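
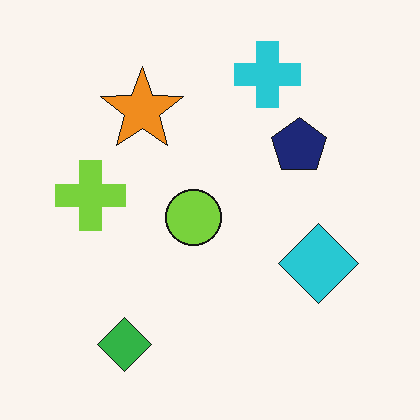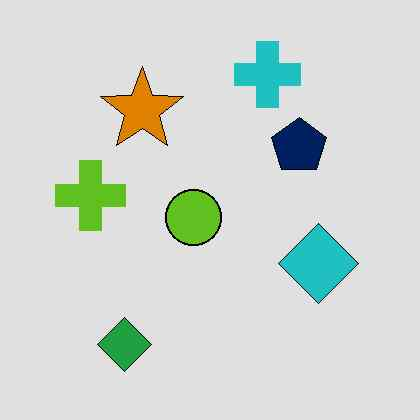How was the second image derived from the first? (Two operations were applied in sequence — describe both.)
It was posterized to a reduced palette, then JPEG-compressed with visible artifacts.

Each flat color has snapped to a coarser quantized level — most visibly, the near-white background has dropped to a flat grey. Blocky 8×8 compression artifacts appear around shape edges and the flat background shows ringing — characteristic JPEG degradation.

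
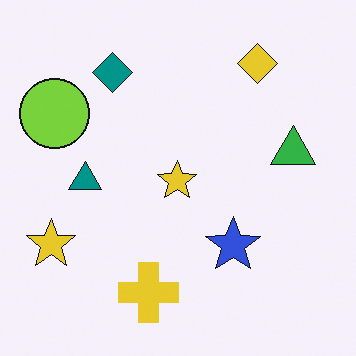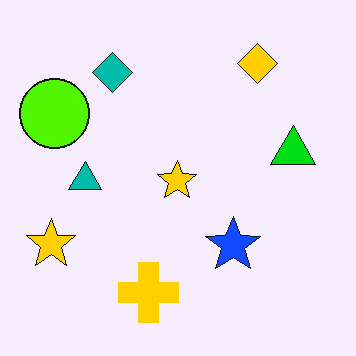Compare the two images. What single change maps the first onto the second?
The image was heavily oversaturated.

All colors are more vivid — a global saturation change.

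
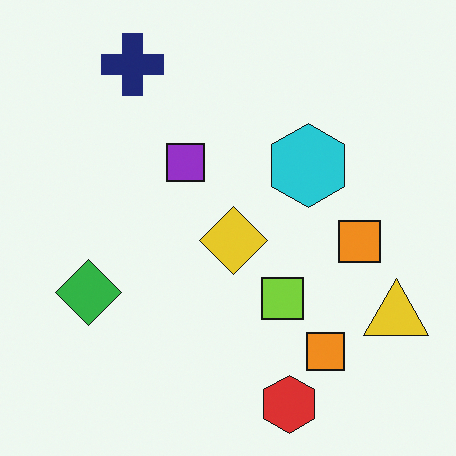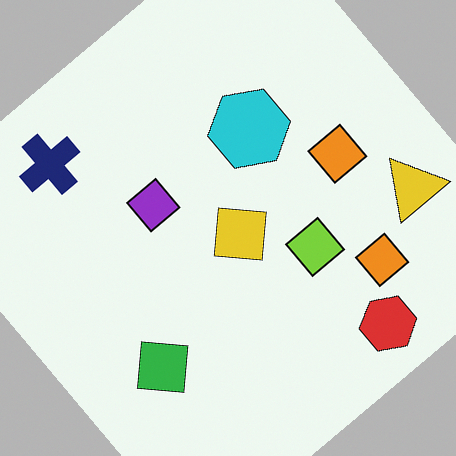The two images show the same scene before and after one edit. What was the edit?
This is the original image rotated counter-clockwise by a large amount — several tens of degrees.

Every shape is tilted by the same angle and the image corners show triangular fill wedges — a whole-image rotation by a non-right angle.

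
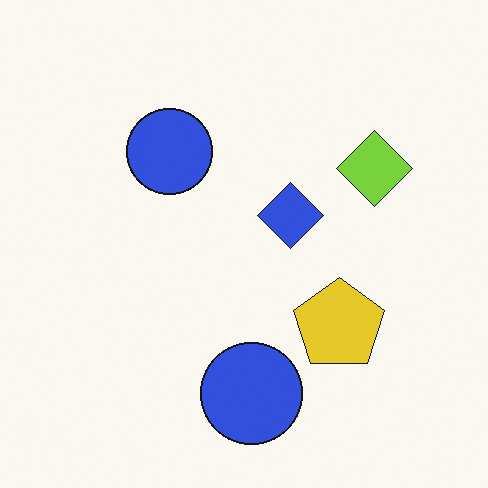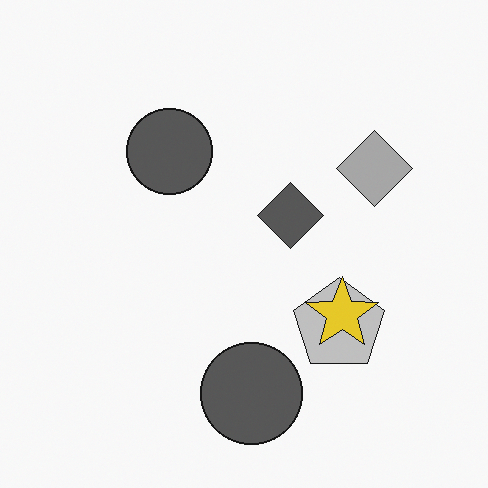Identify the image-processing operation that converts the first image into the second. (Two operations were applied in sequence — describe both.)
It was converted to grayscale, then overlaid with an additional yellow star.

All color is removed — every shape is now a shade of grey. A yellow star appears in the second image that is absent from the first.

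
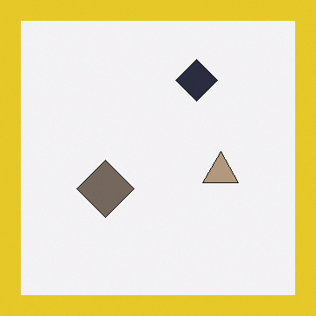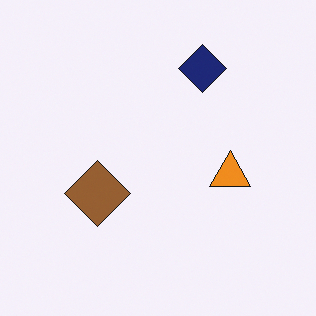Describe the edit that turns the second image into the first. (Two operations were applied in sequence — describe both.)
This is the original image heavily desaturated, then framed with a yellow border.

All colors are more muted and greyish — a global saturation change. A solid yellow frame runs around the edge of the first image, with the content slightly shrunk inside it.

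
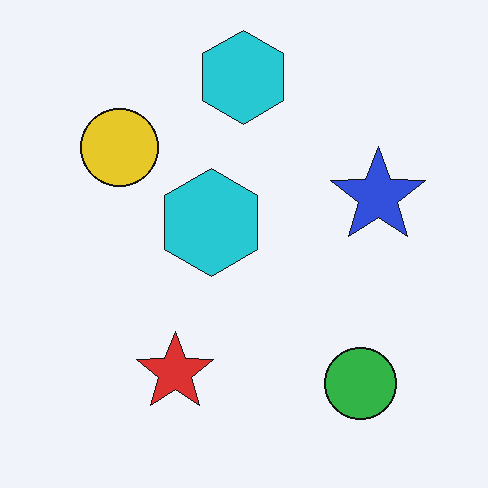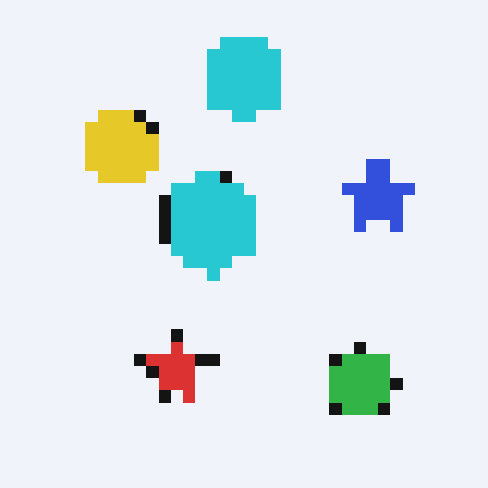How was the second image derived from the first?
The image was heavily pixelated into large blocks.

Shapes are reduced to large square blocks; fine edges and outlines are lost — a downscale-then-upscale (mosaic) effect.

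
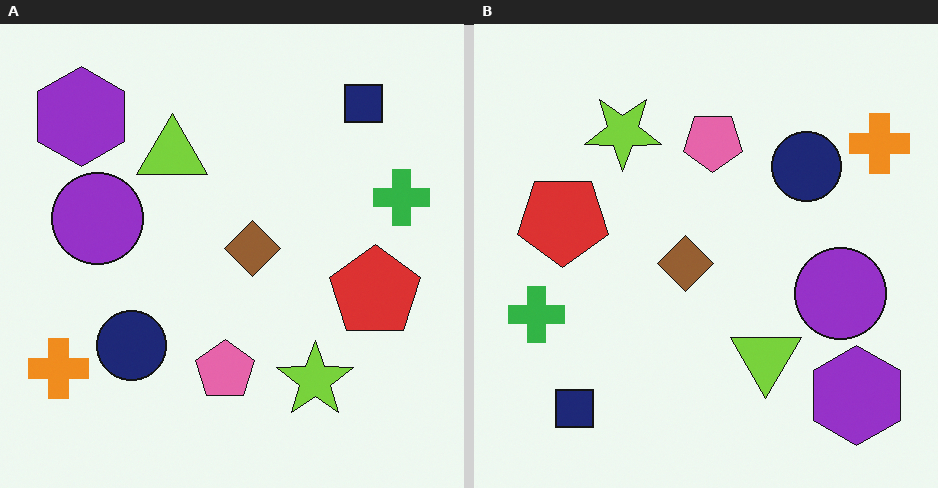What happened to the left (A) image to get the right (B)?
The right (B) image is the left (A) rotated 180°.

The orange cross sits in the bottom-left of the left (A) image and the top-right of the right (B) — consistent with a whole-image 180° rotation.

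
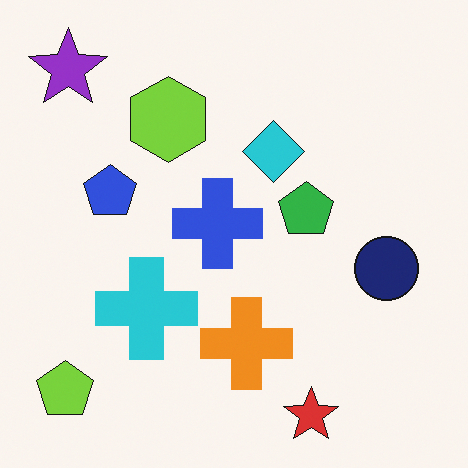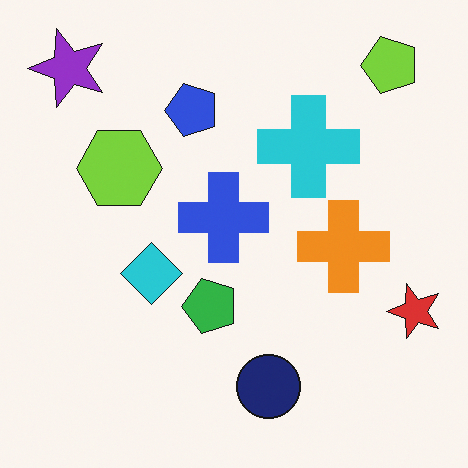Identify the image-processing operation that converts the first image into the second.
The image was transposed (reflected across the top-left ↔ bottom-right diagonal).

Shapes have swapped their row and column positions — what was in the top-right is now in the bottom-left — a diagonal reflection.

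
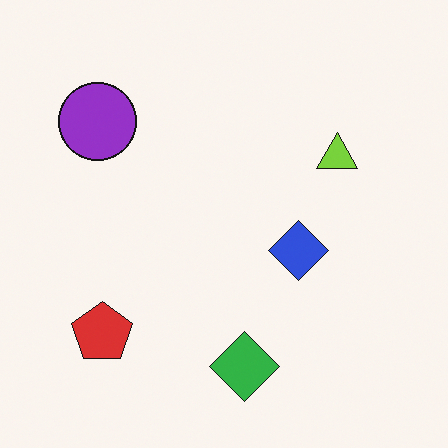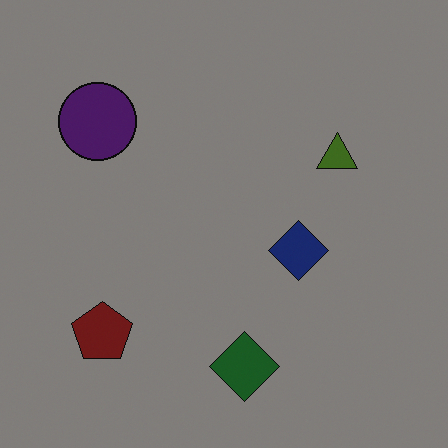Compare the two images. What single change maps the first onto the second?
The transformation is: darkened a lot.

Every pixel — background and shapes alike — is uniformly darkened.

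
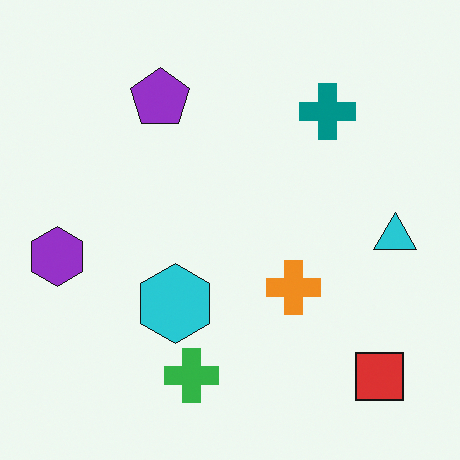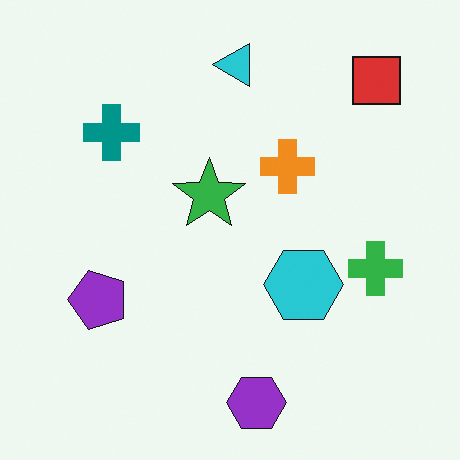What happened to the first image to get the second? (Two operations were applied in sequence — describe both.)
It was rotated 90° counter-clockwise, then overlaid with an additional green star.

The red square sits in the bottom-right of the first image and the top-right of the second — consistent with a whole-image 90° counter-clockwise rotation. A green star appears in the second image that is absent from the first.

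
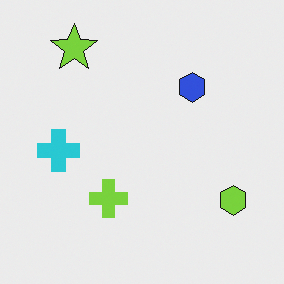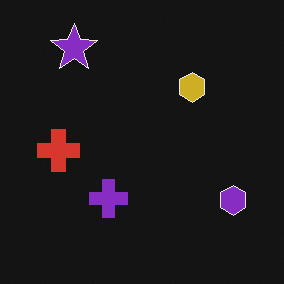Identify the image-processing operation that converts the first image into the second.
The image was color-inverted (negative).

The light background has become dark and every shape's color is its complement — a photographic negative.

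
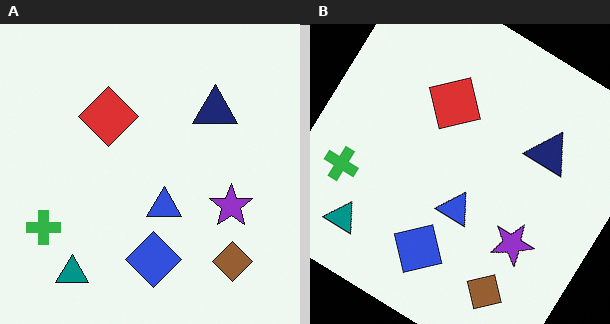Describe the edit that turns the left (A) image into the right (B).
The image was rotated clockwise by a large amount — several tens of degrees.

Every shape is tilted by the same angle and the image corners show triangular fill wedges — a whole-image rotation by a non-right angle.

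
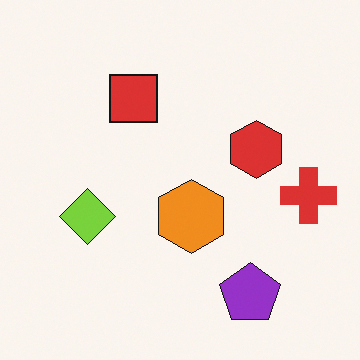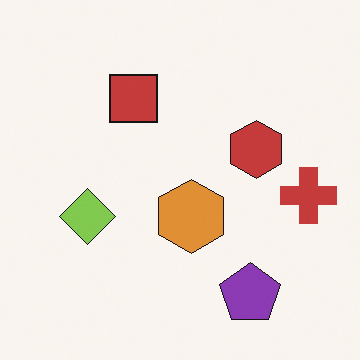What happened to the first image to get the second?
Slightly desaturated.

All colors are more muted and greyish — a global saturation change.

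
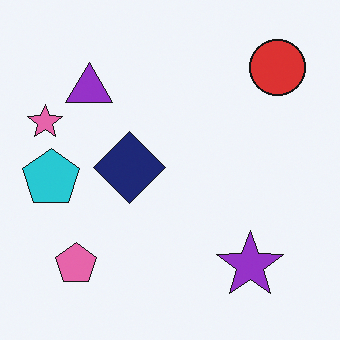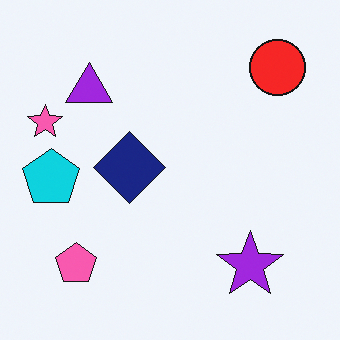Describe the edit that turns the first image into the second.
The transformation is: slightly oversaturated.

All colors are more vivid — a global saturation change.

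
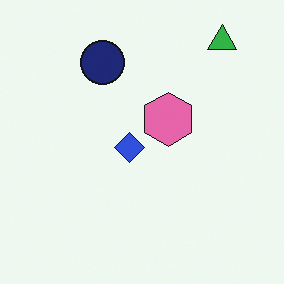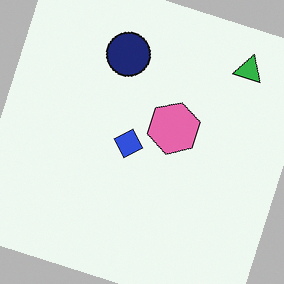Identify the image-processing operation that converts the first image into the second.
The second image is the first rotated clockwise by a clearly visible amount.

Every shape is tilted by the same angle and the image corners show triangular fill wedges — a whole-image rotation by a non-right angle.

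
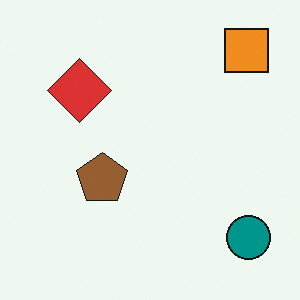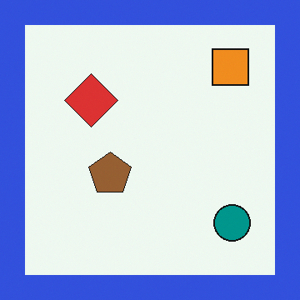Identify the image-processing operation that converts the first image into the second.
Framed with a blue border.

A solid blue frame runs around the edge of the second image, with the content slightly shrunk inside it.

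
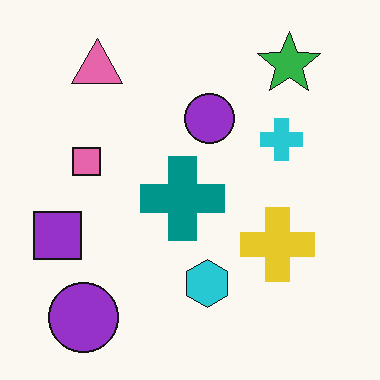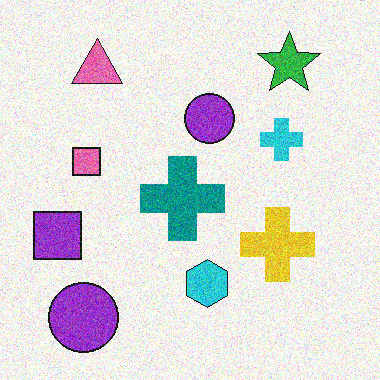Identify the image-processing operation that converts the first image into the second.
This is the original image degraded with visible gaussian noise.

Random speckle covers the whole image, including the flat background.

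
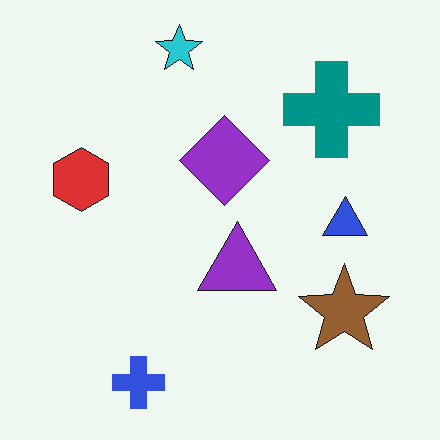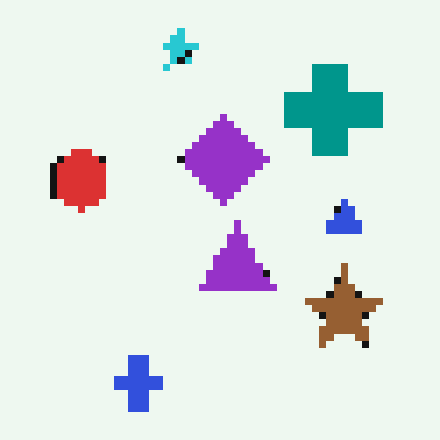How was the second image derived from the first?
The transformation is: pixelated into visible square blocks.

Shapes are reduced to large square blocks; fine edges and outlines are lost — a downscale-then-upscale (mosaic) effect.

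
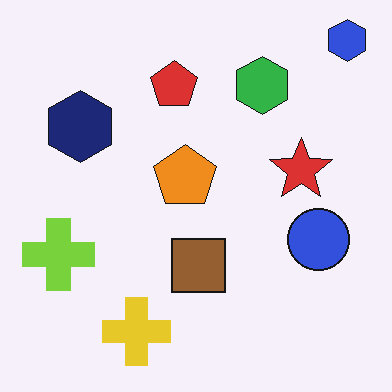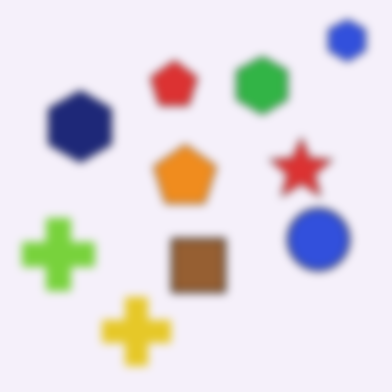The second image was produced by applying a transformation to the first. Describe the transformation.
It was moderately blurred.

Shape edges and outlines are uniformly softened across the whole image.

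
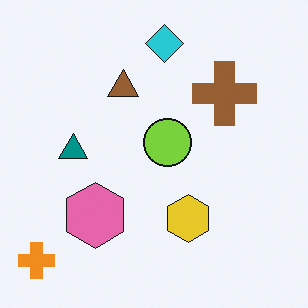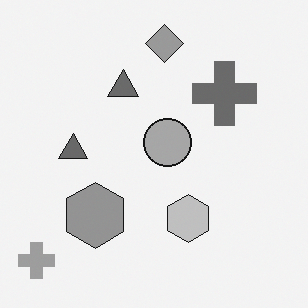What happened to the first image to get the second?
The image was converted to grayscale.

All color is removed — every shape is now a shade of grey.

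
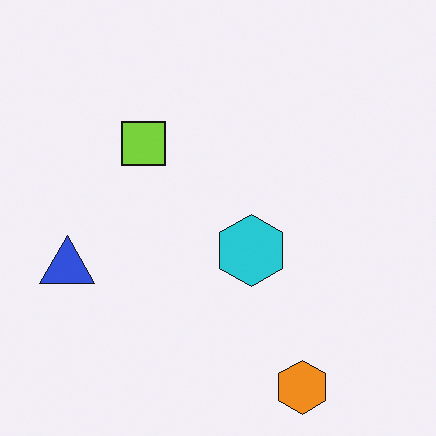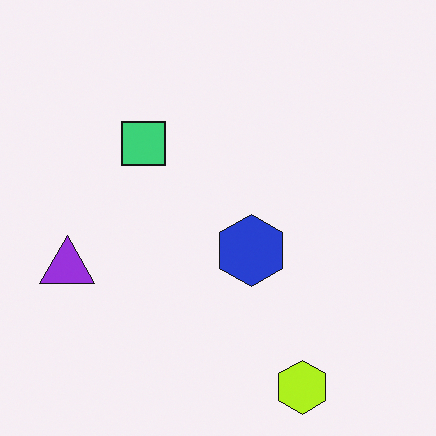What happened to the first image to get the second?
The transformation is: hue-shifted slightly.

Every shape's color has rotated by the same amount around the hue wheel — a uniform hue shift.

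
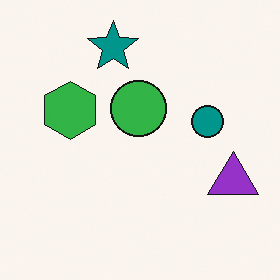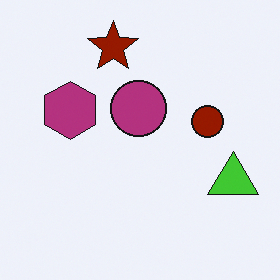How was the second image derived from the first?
The image was hue-shifted by a large amount.

Every shape's color has rotated by the same amount around the hue wheel — a uniform hue shift.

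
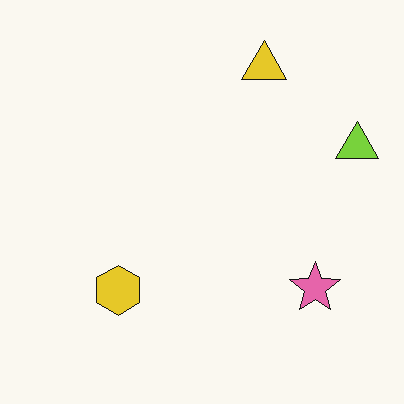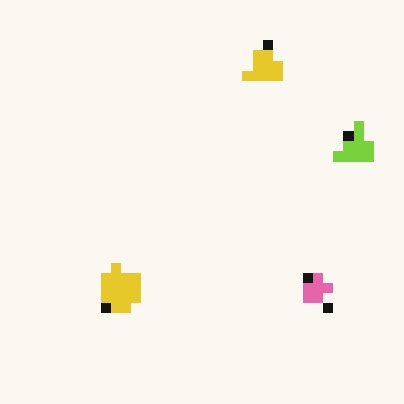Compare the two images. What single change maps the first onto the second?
Heavily pixelated into large blocks.

Shapes are reduced to large square blocks; fine edges and outlines are lost — a downscale-then-upscale (mosaic) effect.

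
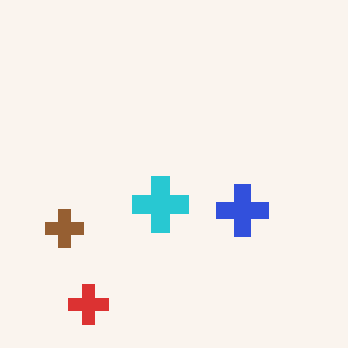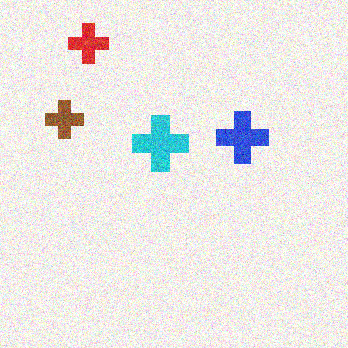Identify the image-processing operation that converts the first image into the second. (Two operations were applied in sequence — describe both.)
Flipped vertically (top ↔ bottom), then degraded with visible gaussian noise.

The red cross is in the bottom-left of the first image and the top-left of the second — shapes on opposite sides of the horizontal midline have swapped in a mirror flip. Random speckle covers the whole image, including the flat background.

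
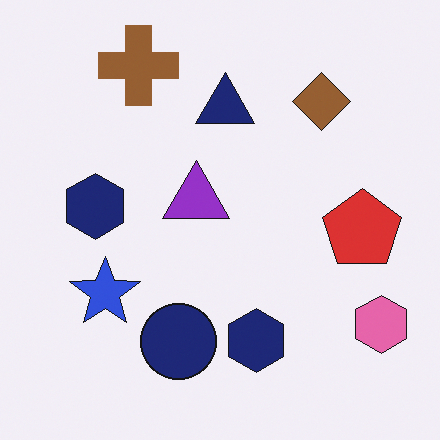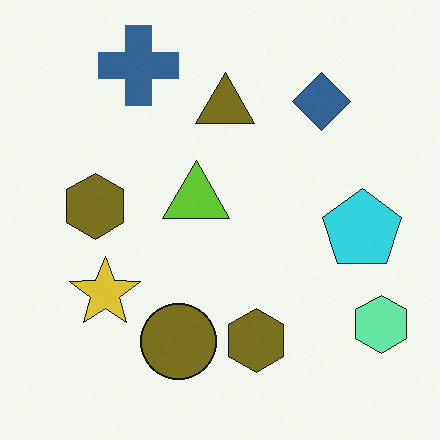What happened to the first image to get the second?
The transformation is: hue-shifted by a large amount.

Every shape's color has rotated by the same amount around the hue wheel — a uniform hue shift.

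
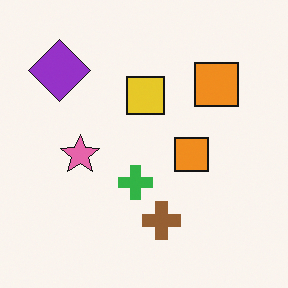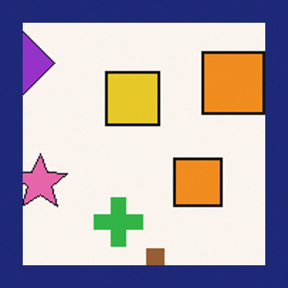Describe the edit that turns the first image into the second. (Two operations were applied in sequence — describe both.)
The image was cropped to a noticeably smaller region and rescaled, then framed with a navy border.

The visible shapes are larger and the field of view is narrower; shapes near the original edges may be partly or wholly outside the frame — a crop-and-rescale. A solid navy frame runs around the edge of the second image, with the content slightly shrunk inside it.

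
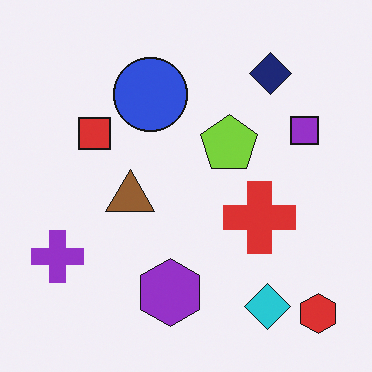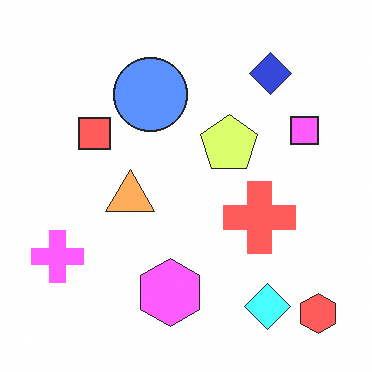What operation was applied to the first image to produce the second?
The second image is the first brightened a lot.

Every pixel — background and shapes alike — is uniformly brightened.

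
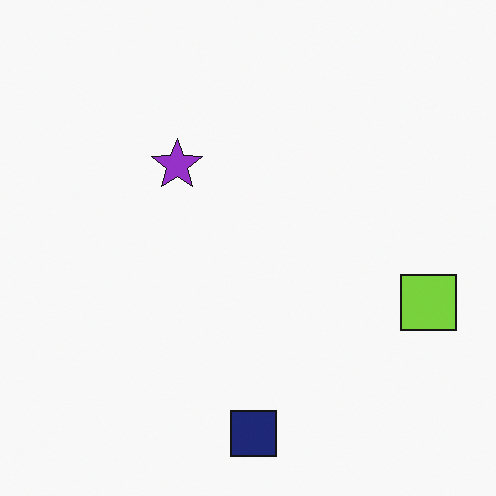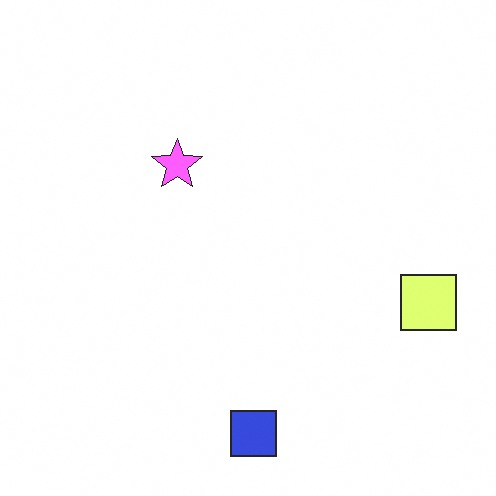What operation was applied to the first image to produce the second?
This is the original image noticeably brightened.

Every pixel — background and shapes alike — is uniformly brightened.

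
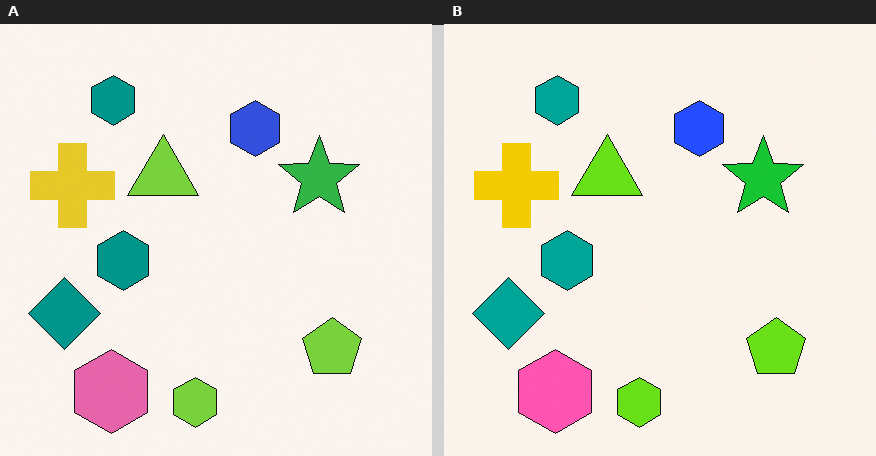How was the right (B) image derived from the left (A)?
Slightly oversaturated.

All colors are more vivid — a global saturation change.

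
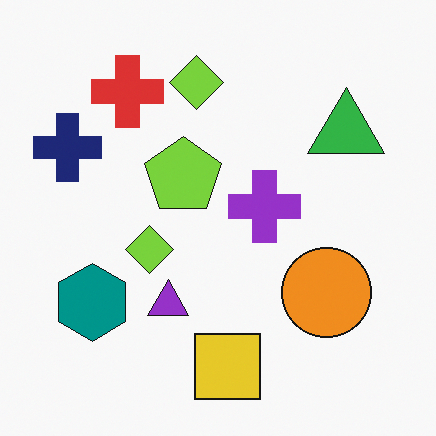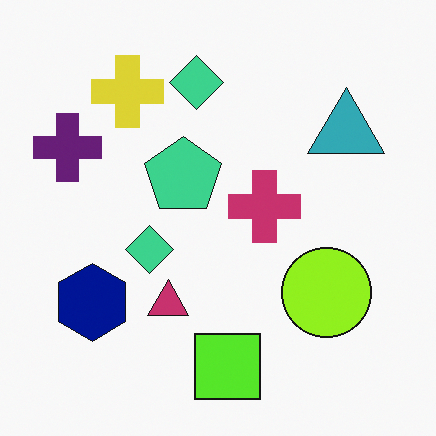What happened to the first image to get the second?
The second image is the first hue-shifted slightly.

Every shape's color has rotated by the same amount around the hue wheel — a uniform hue shift.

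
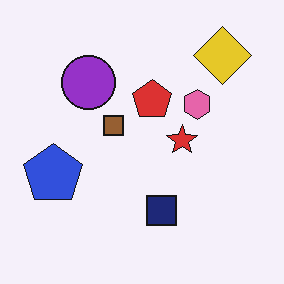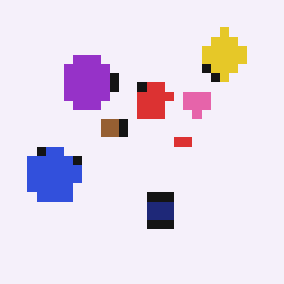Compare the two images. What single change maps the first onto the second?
The transformation is: heavily pixelated into large blocks.

Shapes are reduced to large square blocks; fine edges and outlines are lost — a downscale-then-upscale (mosaic) effect.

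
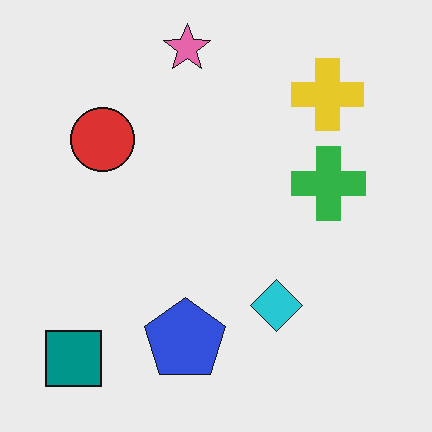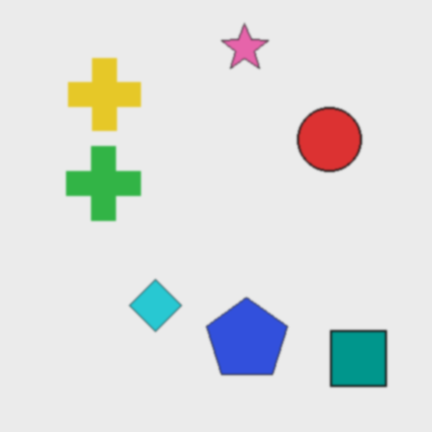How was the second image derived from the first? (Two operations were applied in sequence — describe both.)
The transformation is: given a subtle gaussian blur, then flipped horizontally (left ↔ right).

Shape edges and outlines are uniformly softened across the whole image. The teal square is in the bottom-left of the first image and the bottom-right of the second — shapes on opposite sides of the vertical midline have swapped in a mirror flip.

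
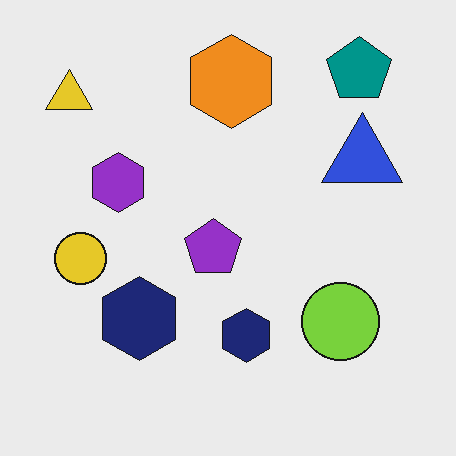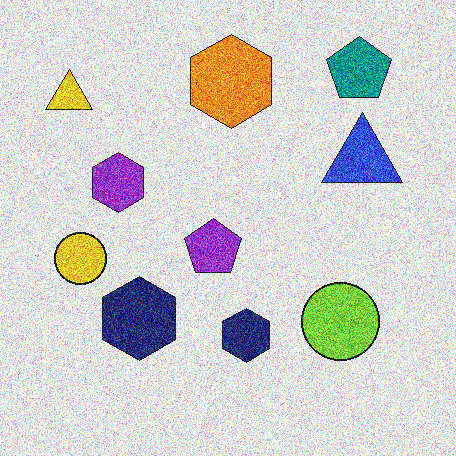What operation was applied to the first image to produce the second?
The second image is the first degraded with heavy additive noise.

Random speckle covers the whole image, including the flat background.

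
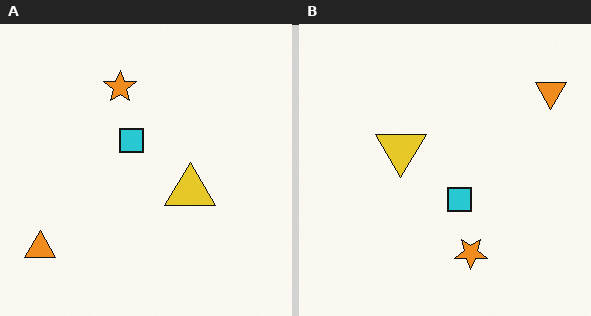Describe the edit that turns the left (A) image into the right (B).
The image was rotated 180°.

The orange triangle sits in the bottom-left of the left (A) image and the top-right of the right (B) — consistent with a whole-image 180° rotation.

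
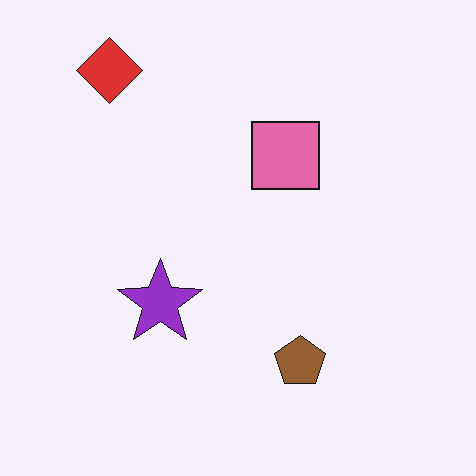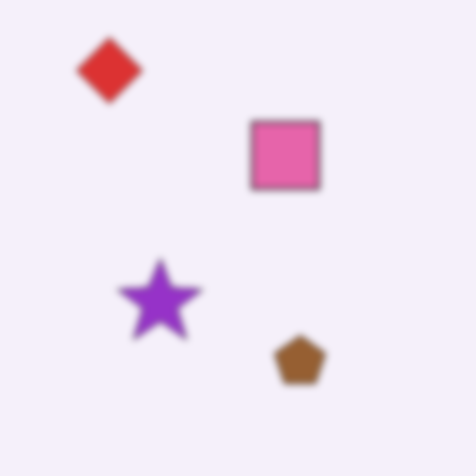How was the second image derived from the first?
It was noticeably gaussian-blurred.

Shape edges and outlines are uniformly softened across the whole image.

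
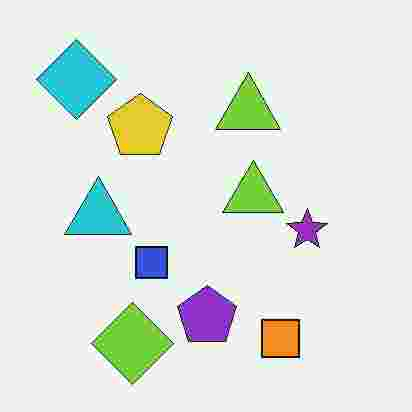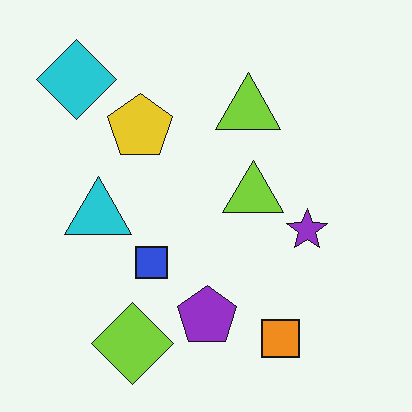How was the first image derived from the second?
The transformation is: degraded with heavy JPEG compression.

Blocky 8×8 compression artifacts appear around shape edges and the flat background shows ringing — characteristic JPEG degradation.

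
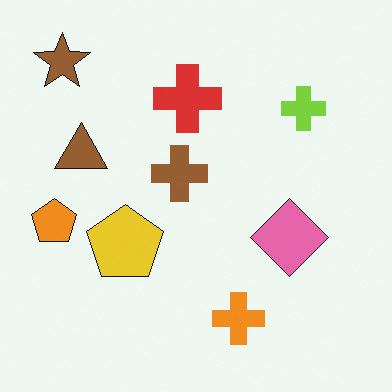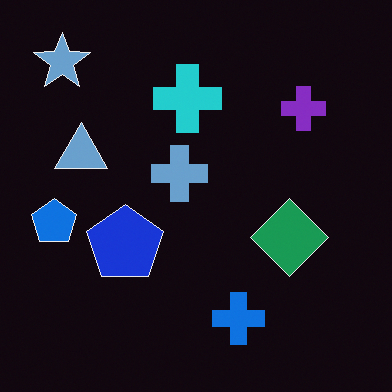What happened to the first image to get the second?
This is the original image color-inverted (negative).

The light background has become dark and every shape's color is its complement — a photographic negative.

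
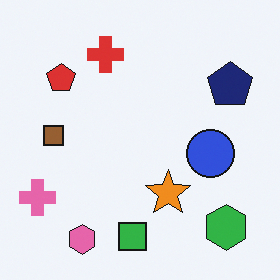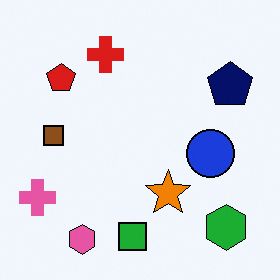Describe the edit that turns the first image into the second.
The image was given slightly increased contrast.

Tones are pushed away from mid-grey across the whole image — a global contrast change.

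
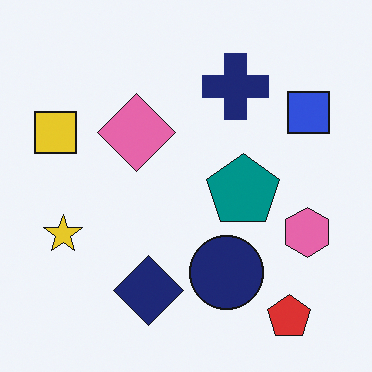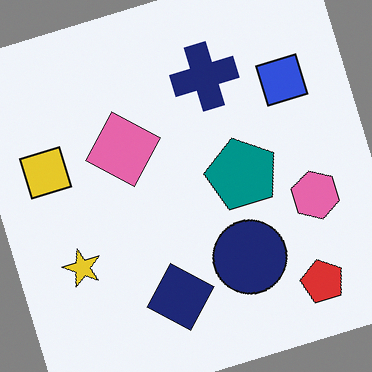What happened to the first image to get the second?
The transformation is: rotated counter-clockwise by a moderate amount.

Every shape is tilted by the same angle and the image corners show triangular fill wedges — a whole-image rotation by a non-right angle.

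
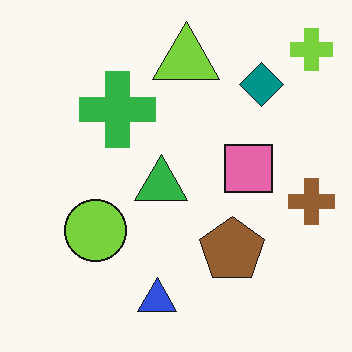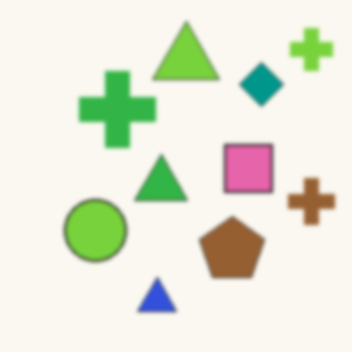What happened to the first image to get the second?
The second image is the first slightly softened.

Shape edges and outlines are uniformly softened across the whole image.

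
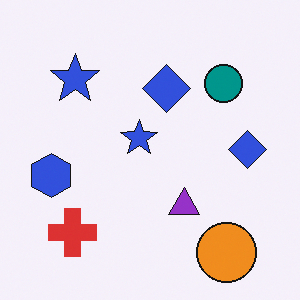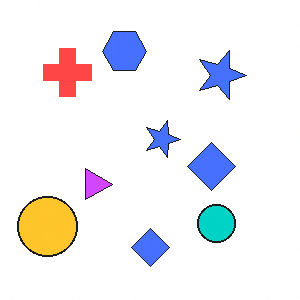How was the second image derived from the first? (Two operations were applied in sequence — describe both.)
The transformation is: noticeably brightened, then rotated 90° clockwise.

Every pixel — background and shapes alike — is uniformly brightened. The orange circle sits in the bottom-right of the first image and the bottom-left of the second — consistent with a whole-image 90° clockwise rotation.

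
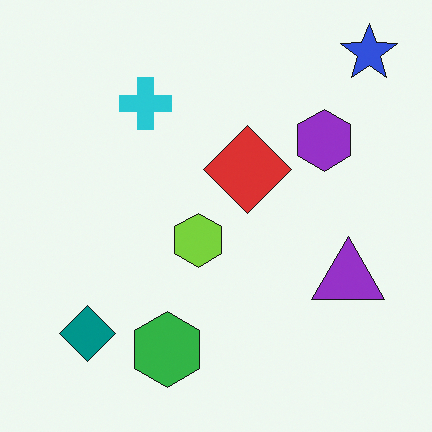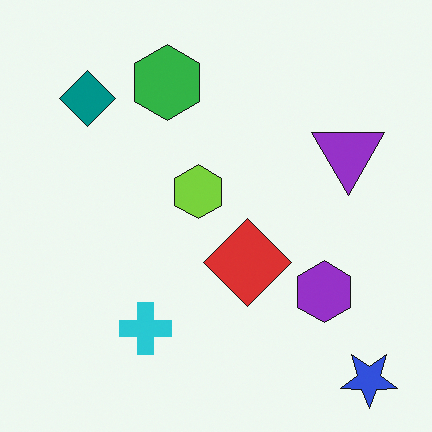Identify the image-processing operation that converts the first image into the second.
The image was flipped vertically (top ↔ bottom).

The blue star is in the top-right of the first image and the bottom-right of the second — shapes on opposite sides of the horizontal midline have swapped in a mirror flip.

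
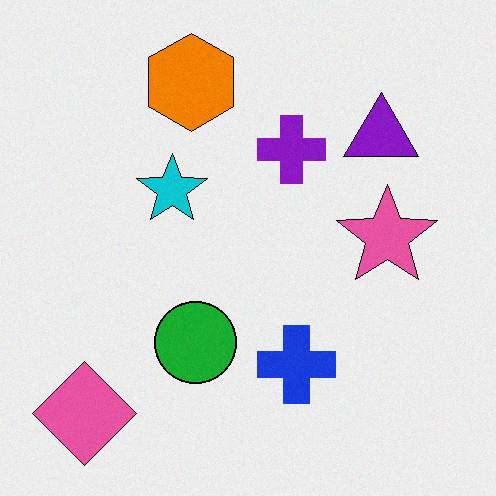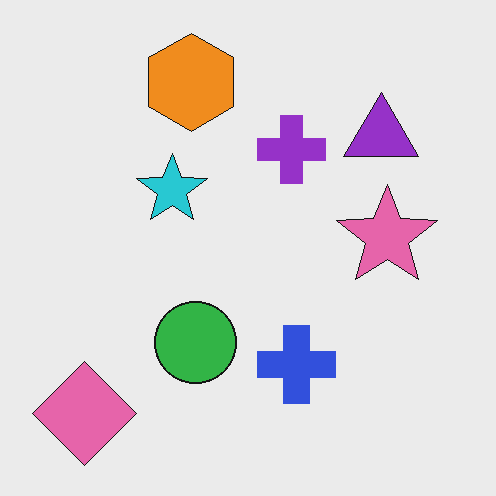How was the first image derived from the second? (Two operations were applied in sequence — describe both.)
It was given slightly increased contrast, then degraded with subtle gaussian noise.

Tones are pushed away from mid-grey across the whole image — a global contrast change. Random speckle covers the whole image, including the flat background.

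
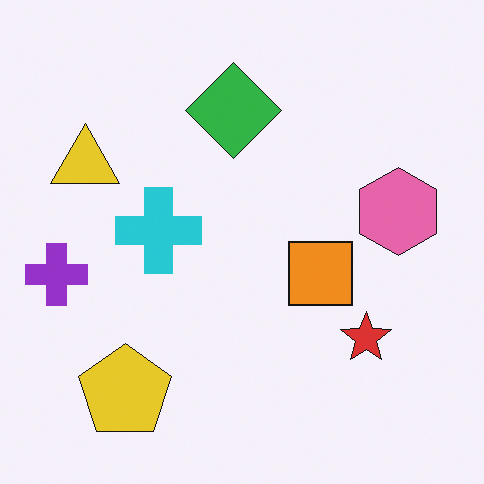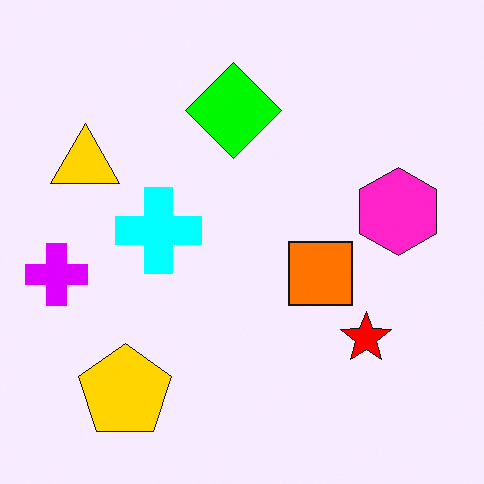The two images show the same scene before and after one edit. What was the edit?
Made much more vivid (saturation change).

All colors are more vivid — a global saturation change.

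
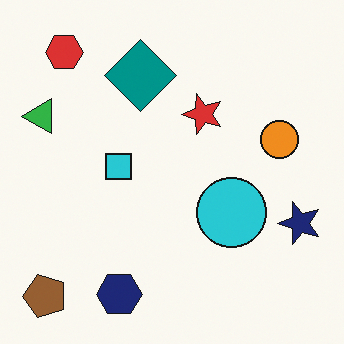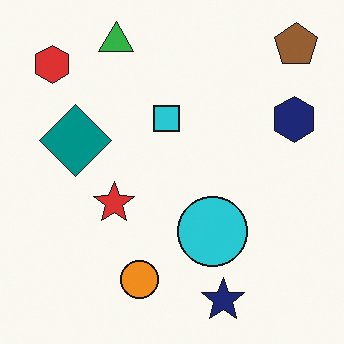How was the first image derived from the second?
The transformation is: transposed (reflected across the top-left ↔ bottom-right diagonal).

Shapes have swapped their row and column positions — what was in the top-right is now in the bottom-left — a diagonal reflection.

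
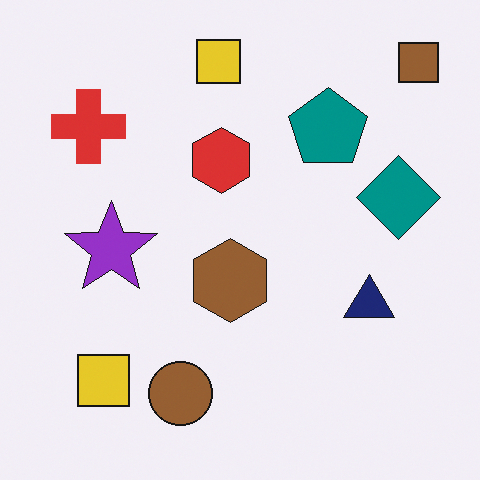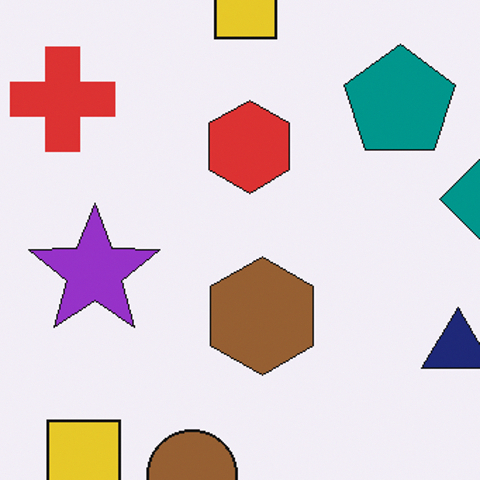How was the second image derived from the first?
The transformation is: cropped to a modestly smaller region and rescaled.

The visible shapes are larger and the field of view is narrower; shapes near the original edges may be partly or wholly outside the frame — a crop-and-rescale.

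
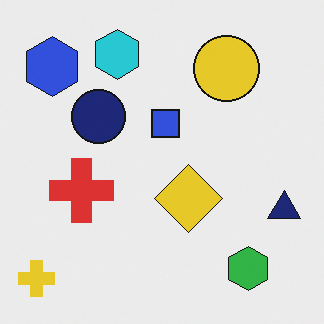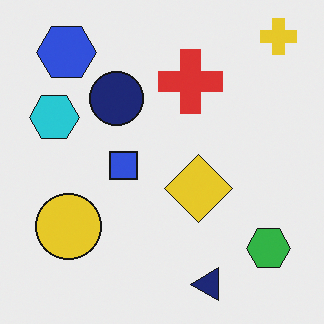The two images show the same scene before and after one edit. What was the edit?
Transposed (reflected across the top-left ↔ bottom-right diagonal).

Shapes have swapped their row and column positions — what was in the top-right is now in the bottom-left — a diagonal reflection.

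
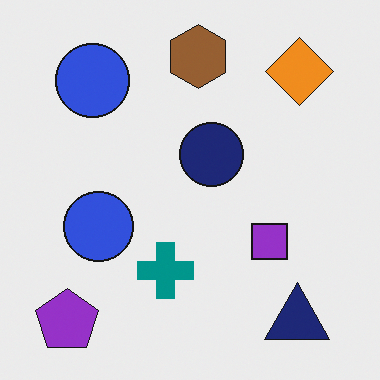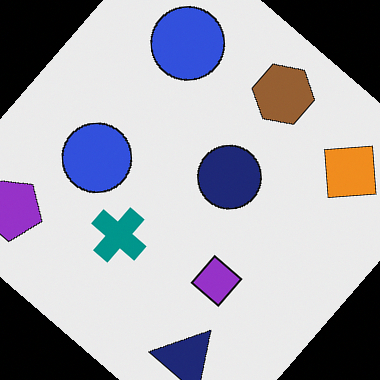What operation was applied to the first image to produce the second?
The image was rotated clockwise by a large amount — several tens of degrees.

Every shape is tilted by the same angle and the image corners show triangular fill wedges — a whole-image rotation by a non-right angle.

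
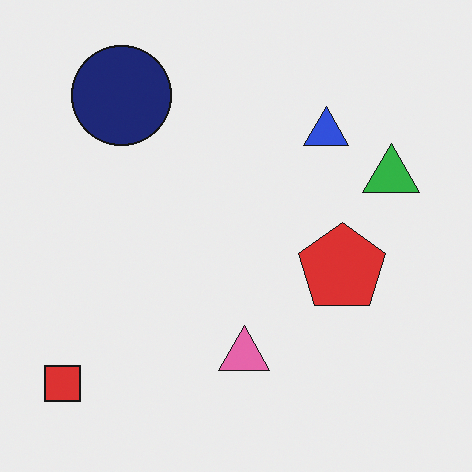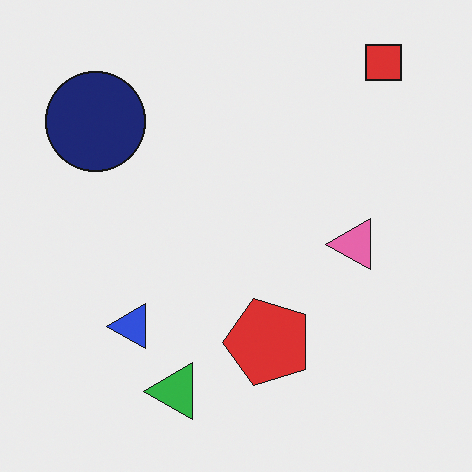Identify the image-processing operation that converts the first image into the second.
The image was transposed (reflected across the top-left ↔ bottom-right diagonal).

Shapes have swapped their row and column positions — what was in the top-right is now in the bottom-left — a diagonal reflection.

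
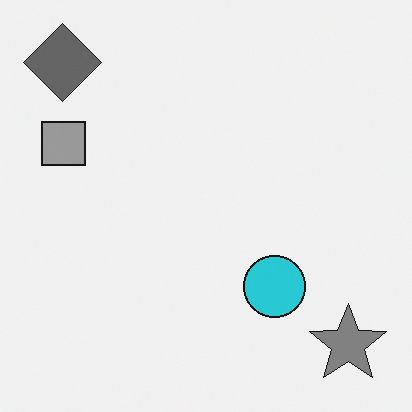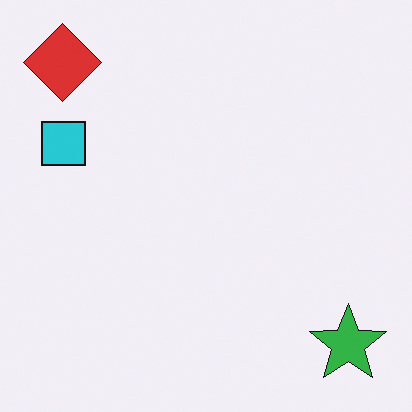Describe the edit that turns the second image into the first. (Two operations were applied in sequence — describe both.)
Converted to grayscale, then overlaid with an additional cyan circle.

All color is removed — every shape is now a shade of grey. A cyan circle appears in the first image that is absent from the second.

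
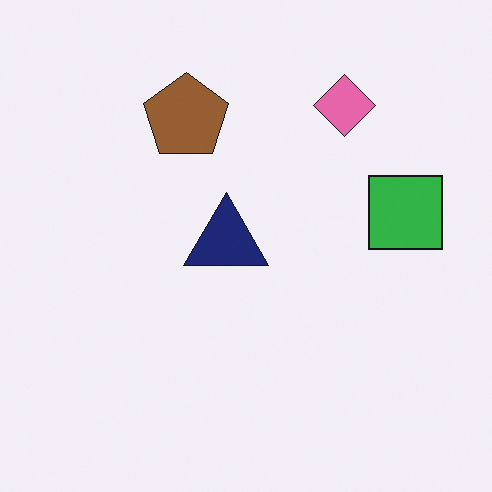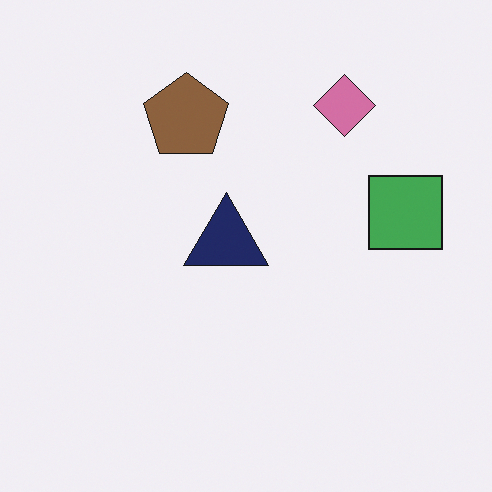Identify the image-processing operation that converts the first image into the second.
It was slightly desaturated.

All colors are more muted and greyish — a global saturation change.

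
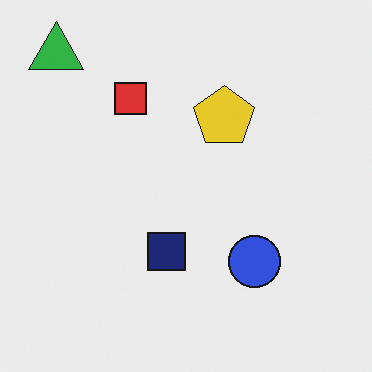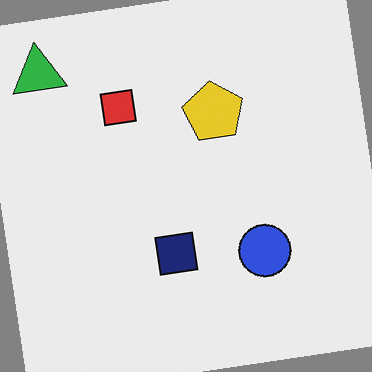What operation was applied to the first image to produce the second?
The image was rotated counter-clockwise by a slight angle.

Every shape is tilted by the same angle and the image corners show triangular fill wedges — a whole-image rotation by a non-right angle.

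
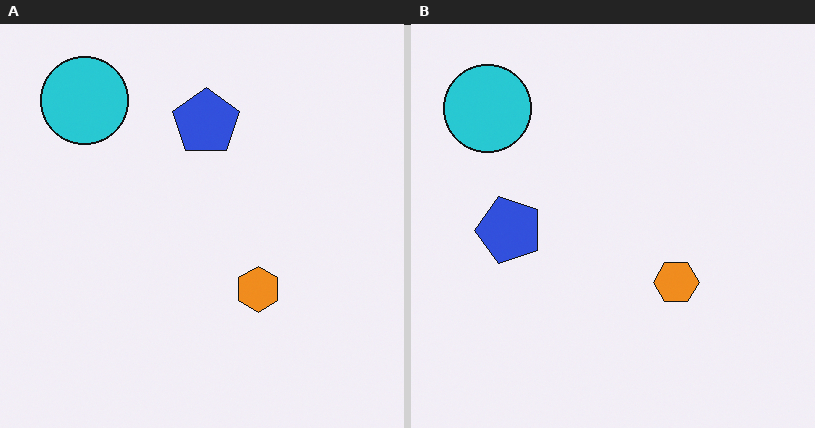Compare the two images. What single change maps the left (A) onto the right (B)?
Transposed (reflected across the top-left ↔ bottom-right diagonal).

Shapes have swapped their row and column positions — what was in the top-right is now in the bottom-left — a diagonal reflection.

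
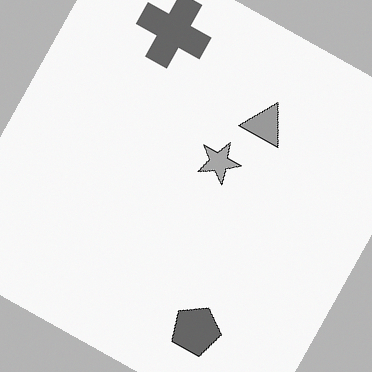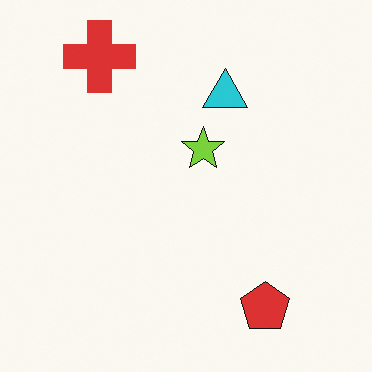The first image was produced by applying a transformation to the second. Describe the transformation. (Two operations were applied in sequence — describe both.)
It was converted to grayscale, then rotated clockwise by a moderate amount.

All color is removed — every shape is now a shade of grey. Every shape is tilted by the same angle and the image corners show triangular fill wedges — a whole-image rotation by a non-right angle.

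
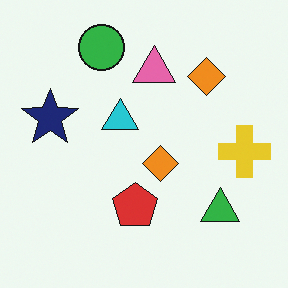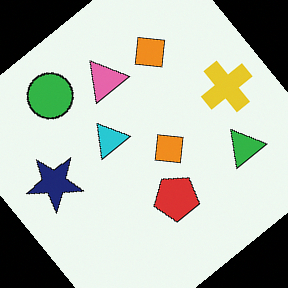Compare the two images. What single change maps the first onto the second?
This is the original image rotated counter-clockwise by a large amount — several tens of degrees.

Every shape is tilted by the same angle and the image corners show triangular fill wedges — a whole-image rotation by a non-right angle.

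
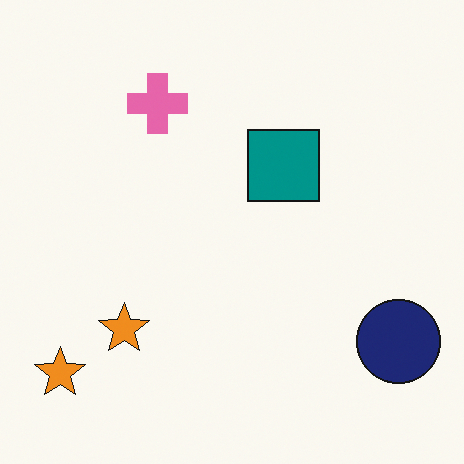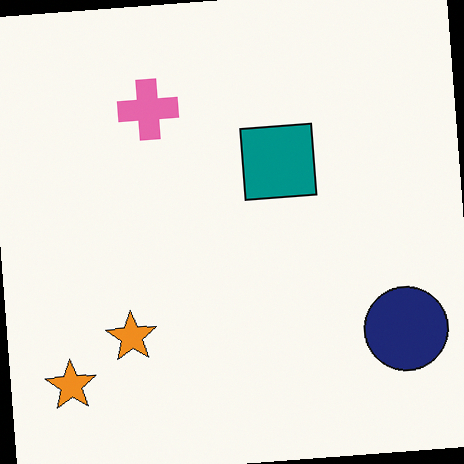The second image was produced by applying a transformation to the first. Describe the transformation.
Rotated counter-clockwise by a few degrees.

Every shape is tilted by the same angle and the image corners show triangular fill wedges — a whole-image rotation by a non-right angle.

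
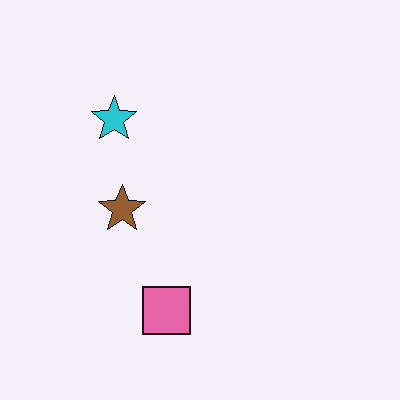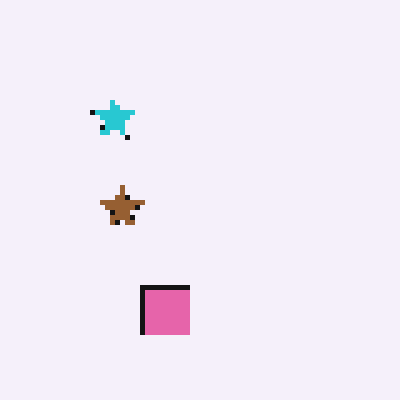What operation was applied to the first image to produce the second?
The second image is the first mildly pixelated.

Shapes are reduced to large square blocks; fine edges and outlines are lost — a downscale-then-upscale (mosaic) effect.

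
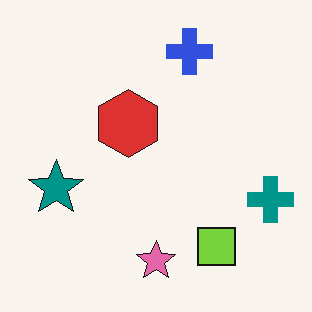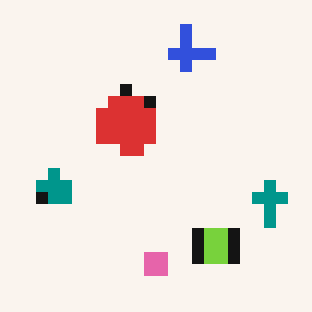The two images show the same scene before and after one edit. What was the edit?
Heavily pixelated into large blocks.

Shapes are reduced to large square blocks; fine edges and outlines are lost — a downscale-then-upscale (mosaic) effect.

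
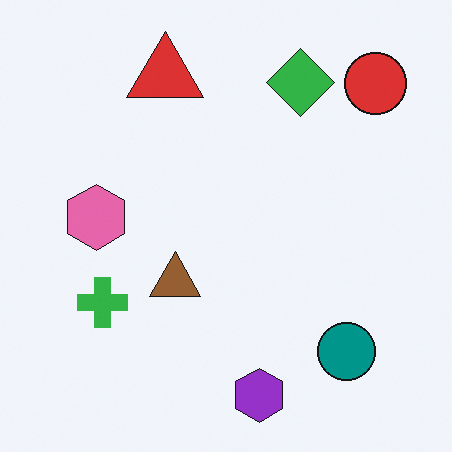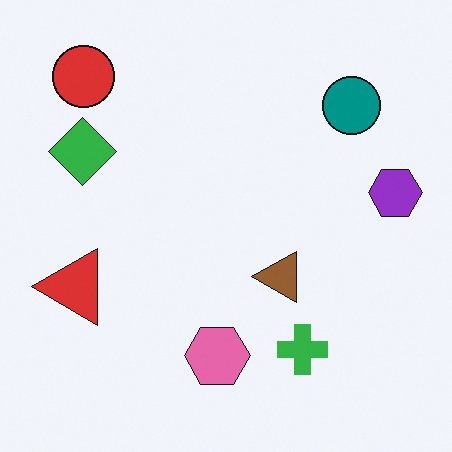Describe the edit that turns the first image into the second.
It was rotated 90° counter-clockwise.

The red circle sits in the top-right of the first image and the top-left of the second — consistent with a whole-image 90° counter-clockwise rotation.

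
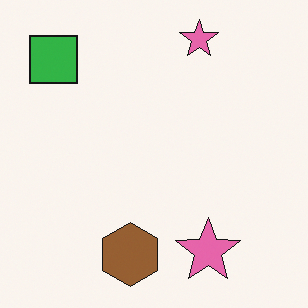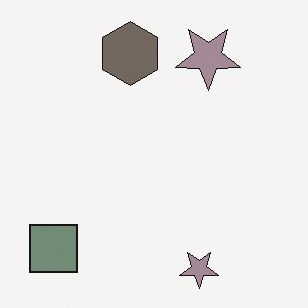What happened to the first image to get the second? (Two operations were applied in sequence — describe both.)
It was flipped vertically (top ↔ bottom), then heavily desaturated.

The brown hexagon is in the bottom of the first image and the top of the second — shapes on opposite sides of the horizontal midline have swapped in a mirror flip. All colors are more muted and greyish — a global saturation change.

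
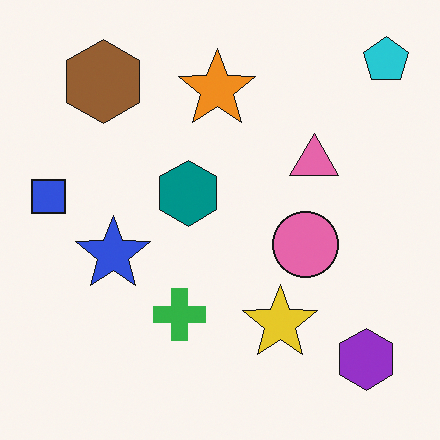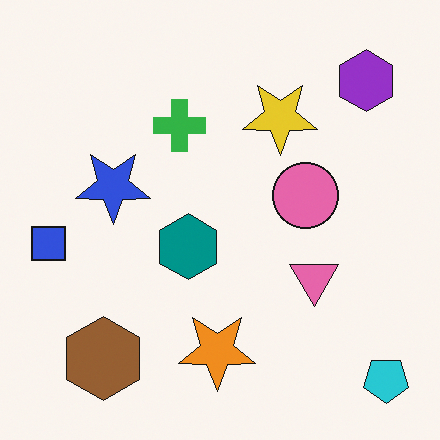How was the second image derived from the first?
The transformation is: flipped vertically (top ↔ bottom).

The cyan pentagon is in the top-right of the first image and the bottom-right of the second — shapes on opposite sides of the horizontal midline have swapped in a mirror flip.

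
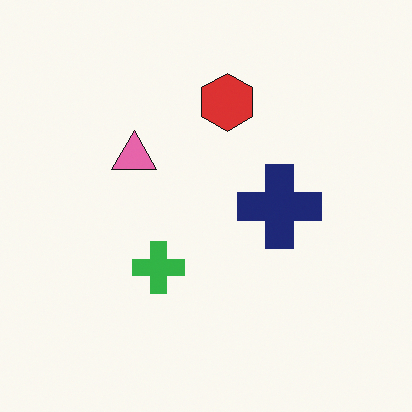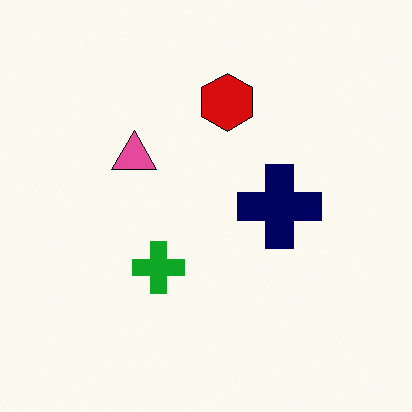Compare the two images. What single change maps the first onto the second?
The second image is the first given slightly increased contrast.

Tones are pushed away from mid-grey across the whole image — a global contrast change.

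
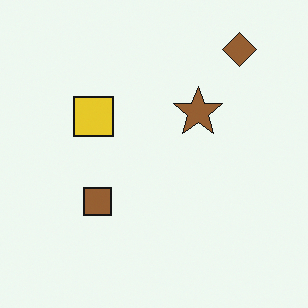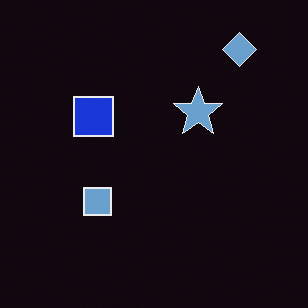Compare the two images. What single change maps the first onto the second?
The image was color-inverted (negative).

The light background has become dark and every shape's color is its complement — a photographic negative.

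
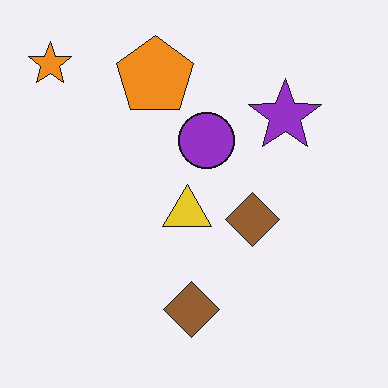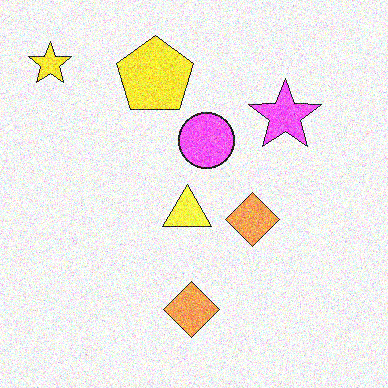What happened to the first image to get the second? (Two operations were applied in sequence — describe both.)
The image was brightened a lot, then degraded with strong gaussian noise.

Every pixel — background and shapes alike — is uniformly brightened. Random speckle covers the whole image, including the flat background.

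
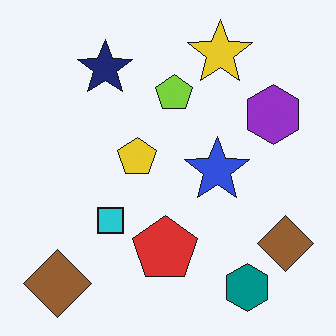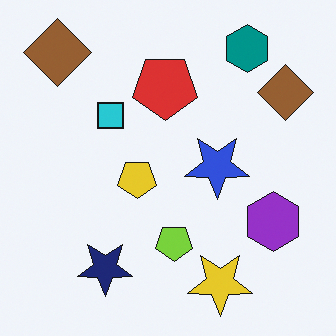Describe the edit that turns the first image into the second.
It was flipped vertically (top ↔ bottom).

The teal hexagon is in the bottom-right of the first image and the top-right of the second — shapes on opposite sides of the horizontal midline have swapped in a mirror flip.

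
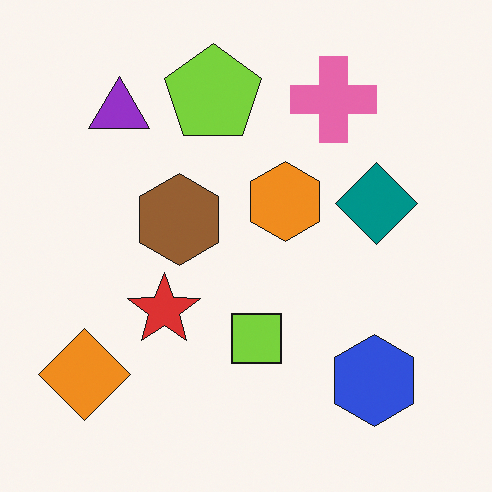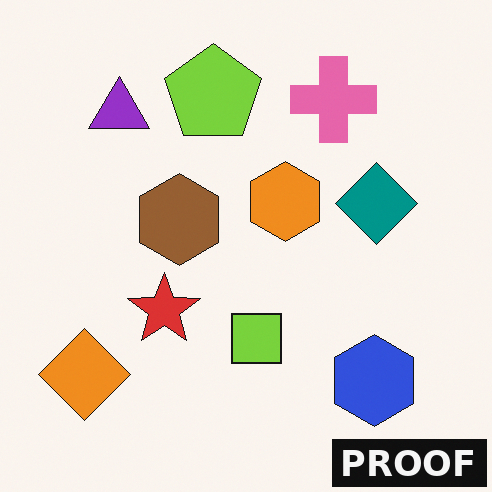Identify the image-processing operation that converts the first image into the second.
The image was watermarked with the text "PROOF" in the lower-right corner.

A dark label reading "PROOF" appears in the lower-right corner.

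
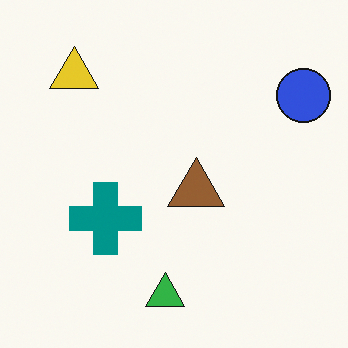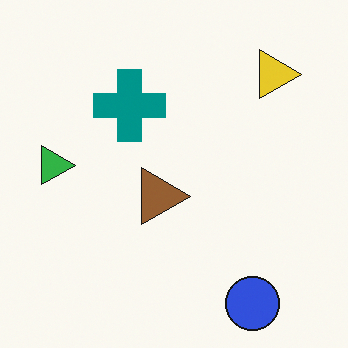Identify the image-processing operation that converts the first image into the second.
This is the original image rotated 90° clockwise.

The blue circle sits in the top-right of the first image and the bottom-right of the second — consistent with a whole-image 90° clockwise rotation.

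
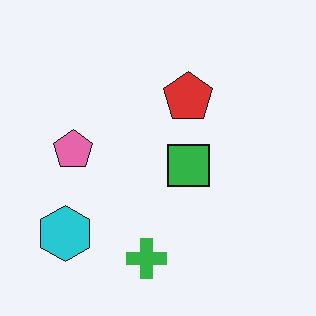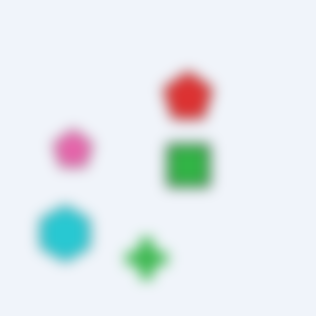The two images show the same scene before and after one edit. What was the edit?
This is the original image strongly gaussian-blurred.

Shape edges and outlines are uniformly softened across the whole image.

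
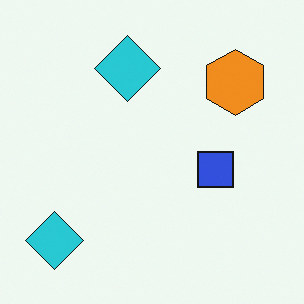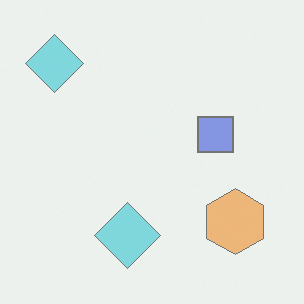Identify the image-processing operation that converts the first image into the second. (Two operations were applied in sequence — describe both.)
It was washed out (contrast reduced), then flipped vertically (top ↔ bottom).

Tones are pushed toward mid-grey across the whole image — a global contrast change. The orange hexagon is in the top-right of the first image and the bottom-right of the second — shapes on opposite sides of the horizontal midline have swapped in a mirror flip.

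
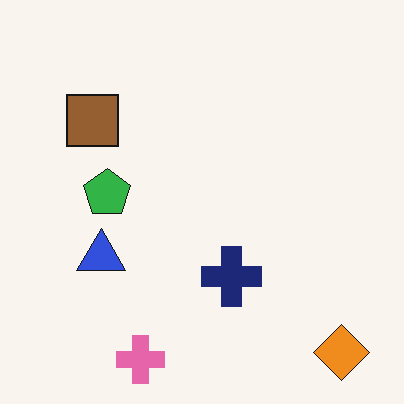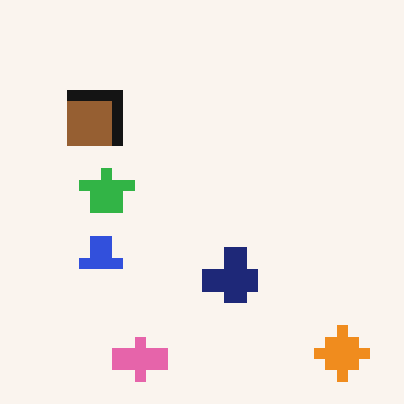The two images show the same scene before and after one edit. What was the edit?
Heavily pixelated into large blocks.

Shapes are reduced to large square blocks; fine edges and outlines are lost — a downscale-then-upscale (mosaic) effect.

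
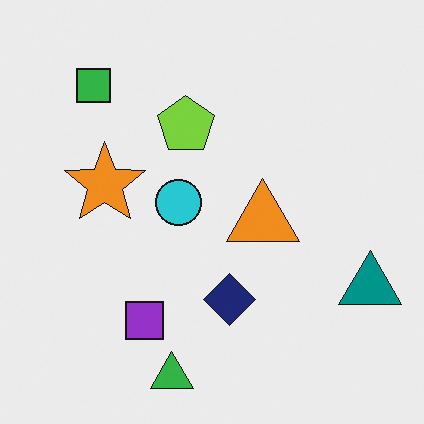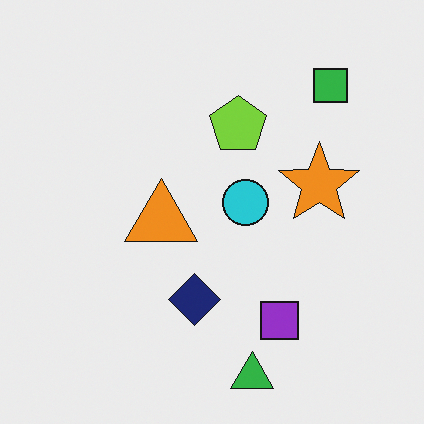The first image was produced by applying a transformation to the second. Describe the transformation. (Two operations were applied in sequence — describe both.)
The first image is the second flipped horizontally (left ↔ right), then overlaid with an additional teal triangle.

The green square is in the top-right of the second image and the top-left of the first — shapes on opposite sides of the vertical midline have swapped in a mirror flip. A teal triangle appears in the first image that is absent from the second.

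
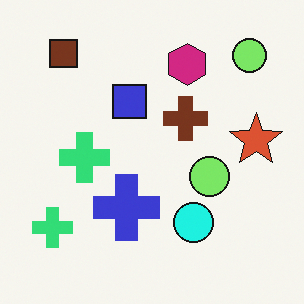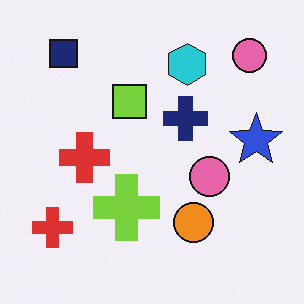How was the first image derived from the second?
Hue-shifted through roughly a third of the color wheel.

Every shape's color has rotated by the same amount around the hue wheel — a uniform hue shift.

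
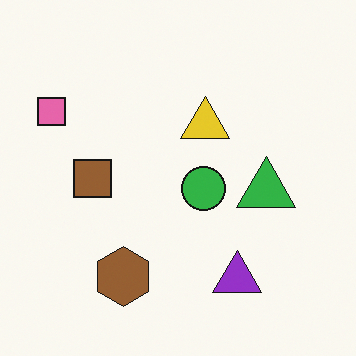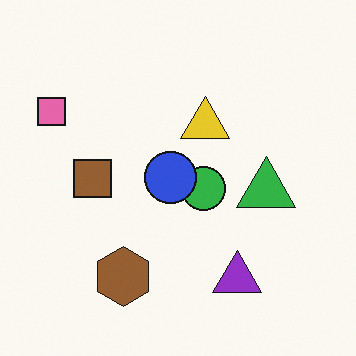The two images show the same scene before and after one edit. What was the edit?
It was overlaid with an additional blue circle.

A blue circle appears in the second image that is absent from the first.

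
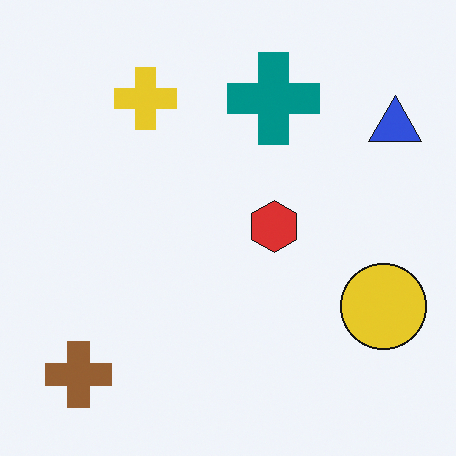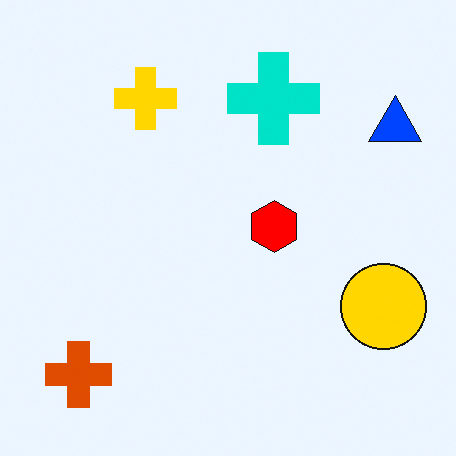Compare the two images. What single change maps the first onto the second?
The second image is the first heavily oversaturated.

All colors are more vivid — a global saturation change.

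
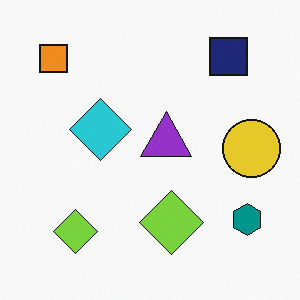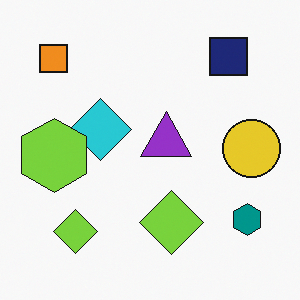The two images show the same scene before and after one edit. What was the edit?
The second image is the first overlaid with an additional lime hexagon.

A lime hexagon appears in the second image that is absent from the first.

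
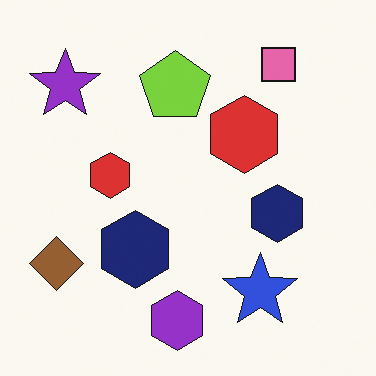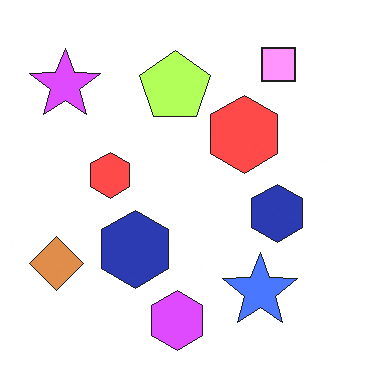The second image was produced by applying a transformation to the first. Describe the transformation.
It was noticeably brightened.

Every pixel — background and shapes alike — is uniformly brightened.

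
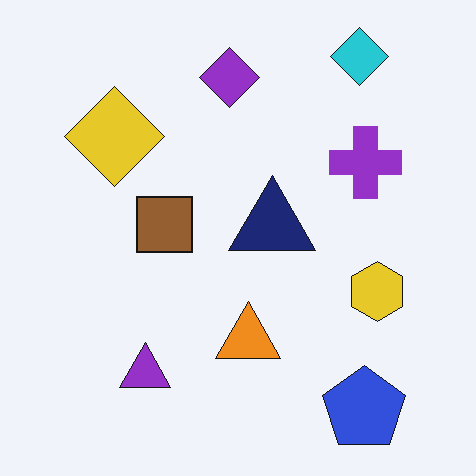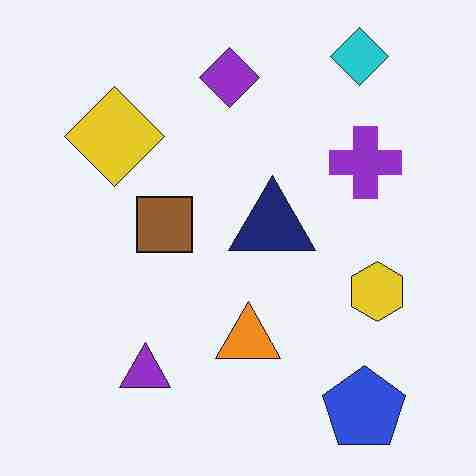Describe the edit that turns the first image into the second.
This is the original image degraded with heavy JPEG compression.

Blocky 8×8 compression artifacts appear around shape edges and the flat background shows ringing — characteristic JPEG degradation.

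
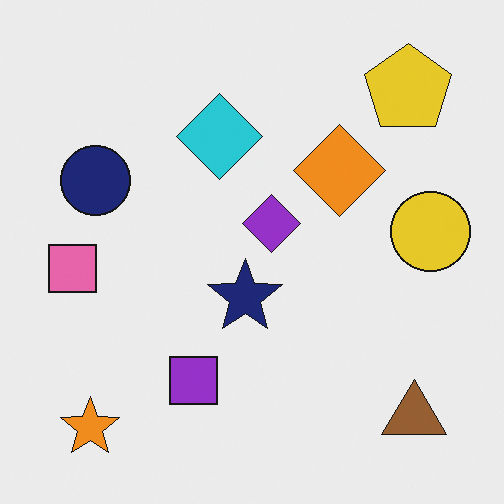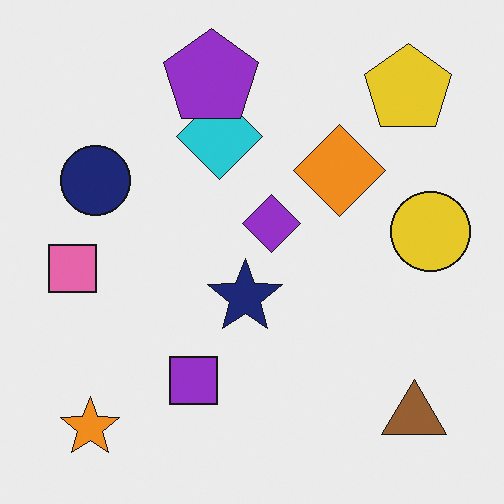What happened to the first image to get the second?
The second image is the first overlaid with an additional purple pentagon.

A purple pentagon appears in the second image that is absent from the first.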